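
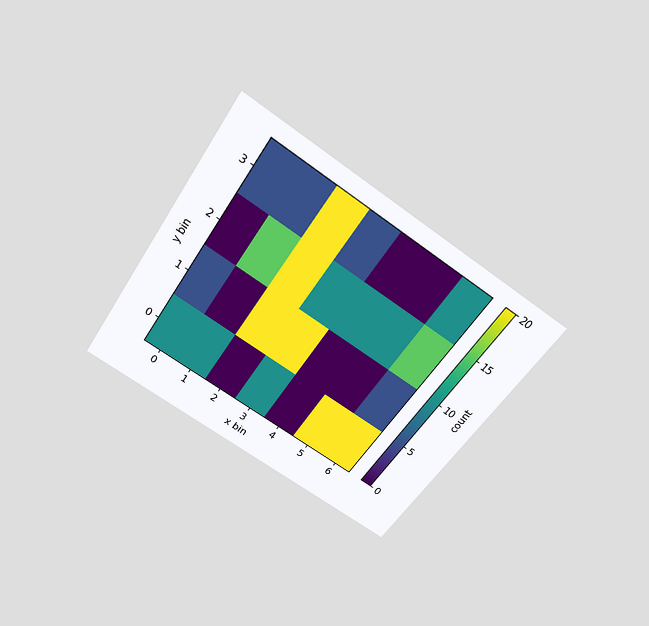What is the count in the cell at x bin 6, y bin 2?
15

The chart is tilted about 34° clockwise and viewed slightly from above. Matching the cell (6, 2) against the colorbar gives 15.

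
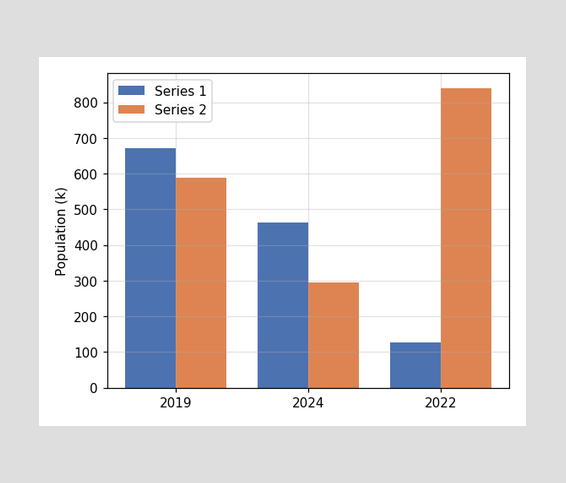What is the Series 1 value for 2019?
672k

The Series 1 bar at 2019 reaches 672k on the y-axis.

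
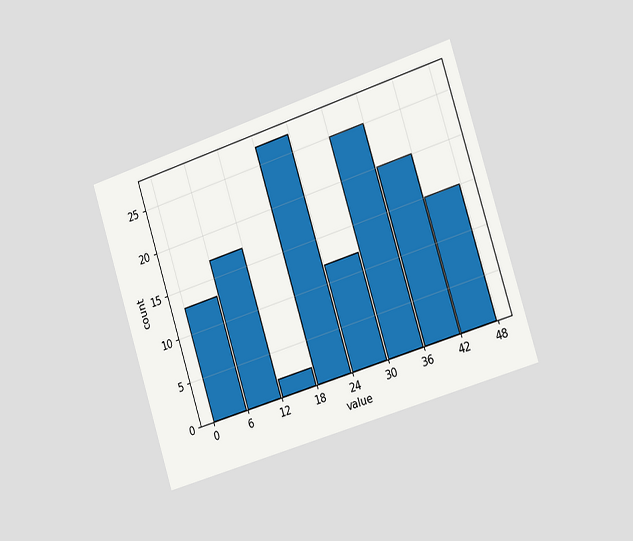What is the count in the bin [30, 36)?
25

The chart is tilted about 18° counter-clockwise and viewed slightly from the right. The [30, 36) bin has height 25.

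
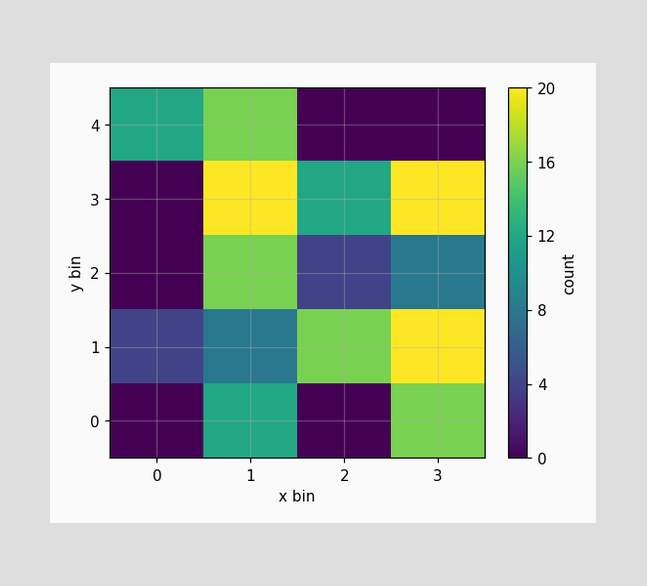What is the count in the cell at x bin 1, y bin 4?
16

Matching the cell (1, 4) against the colorbar gives 16.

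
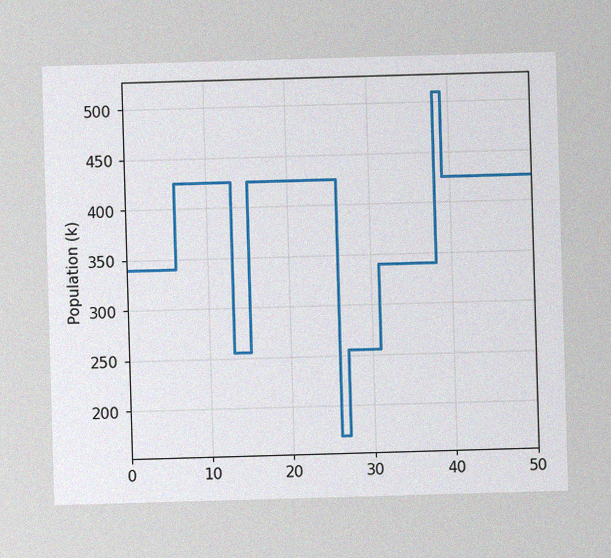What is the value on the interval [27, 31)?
The image has some photo noise and uneven lighting. On [27, 31) the step sits at 255k.

255k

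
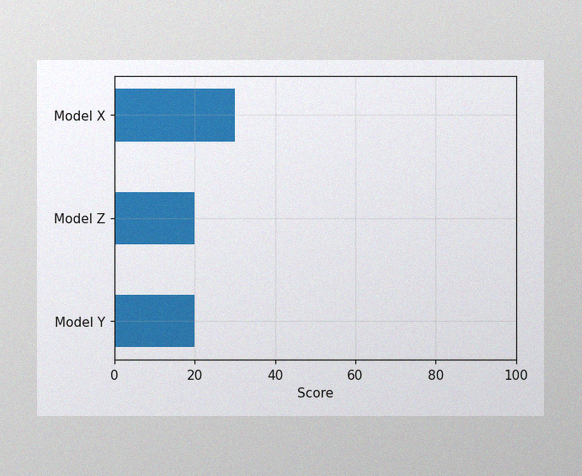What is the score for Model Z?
The image has some photo noise and uneven lighting. Reading along the chart's x-axis, the Model Z bar reaches 20.

20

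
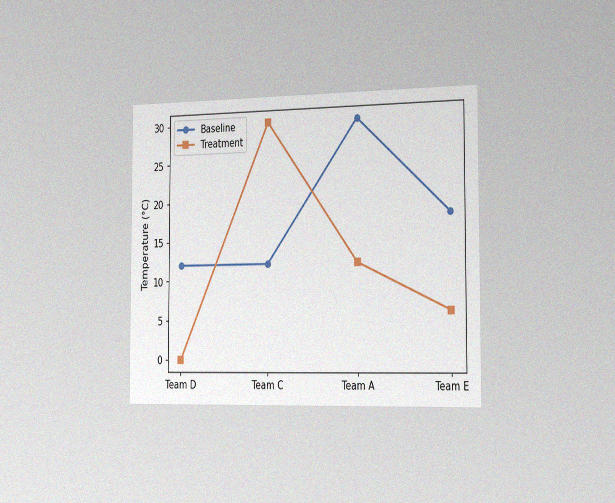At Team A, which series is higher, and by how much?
The chart is viewed slightly from the right, with some photo noise. At Team A, Baseline sits above the other line by 18°C.

Baseline, by 18°C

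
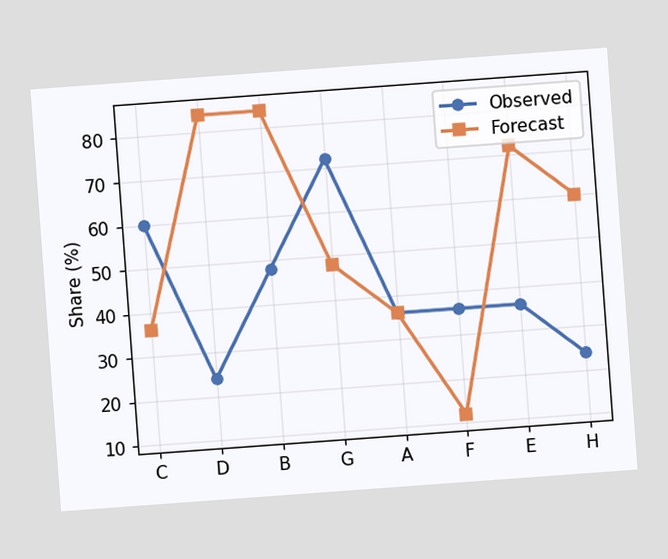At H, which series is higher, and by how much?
Forecast, by 36%

The chart is tilted about 4° counter-clockwise. At H, Forecast sits above the other line by 36%.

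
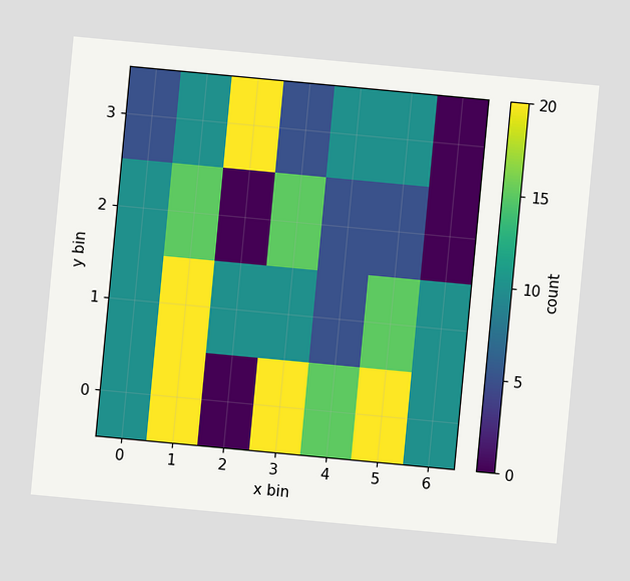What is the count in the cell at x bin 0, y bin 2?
10

The chart is tilted about 5° clockwise. Matching the cell (0, 2) against the colorbar gives 10.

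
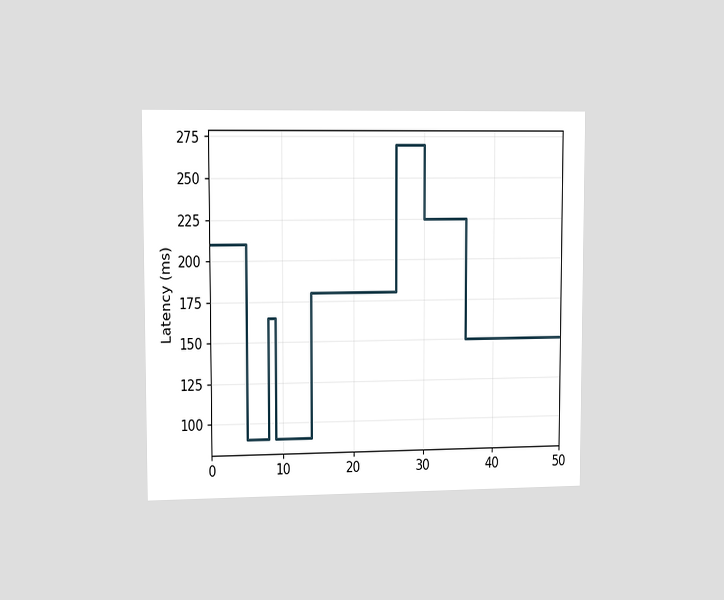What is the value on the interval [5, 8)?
90ms

The chart is viewed slightly from the left. On [5, 8) the step sits at 90ms.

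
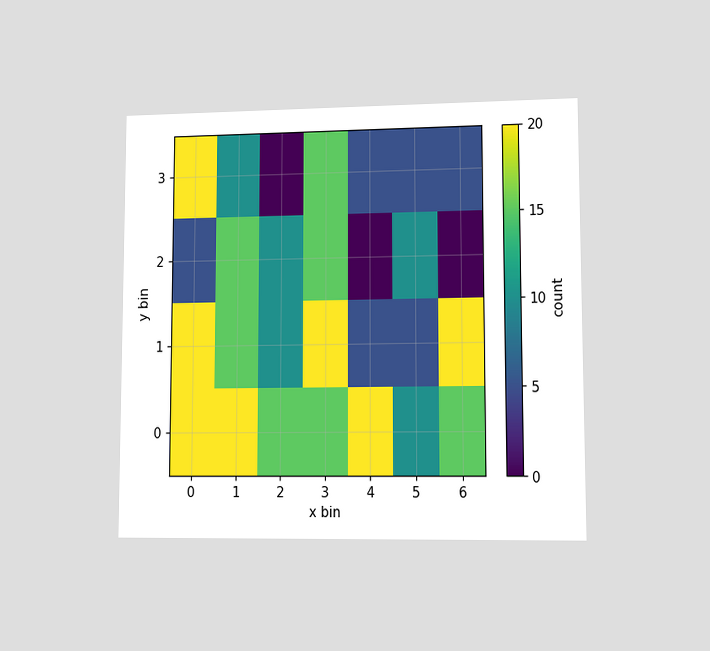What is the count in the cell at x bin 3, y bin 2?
15

The chart is viewed at a slight angle. Matching the cell (3, 2) against the colorbar gives 15.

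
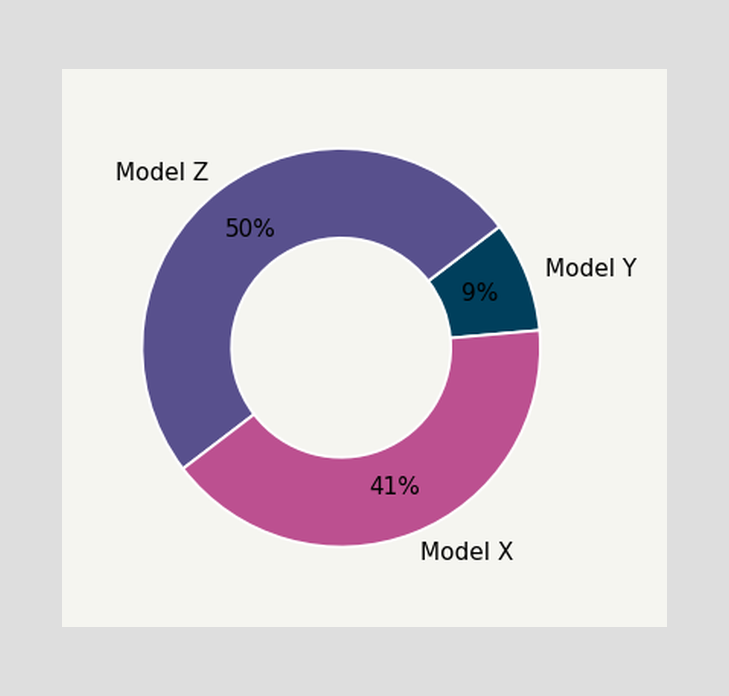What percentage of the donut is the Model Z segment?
The Model Z segment takes up 50% of the ring.

50%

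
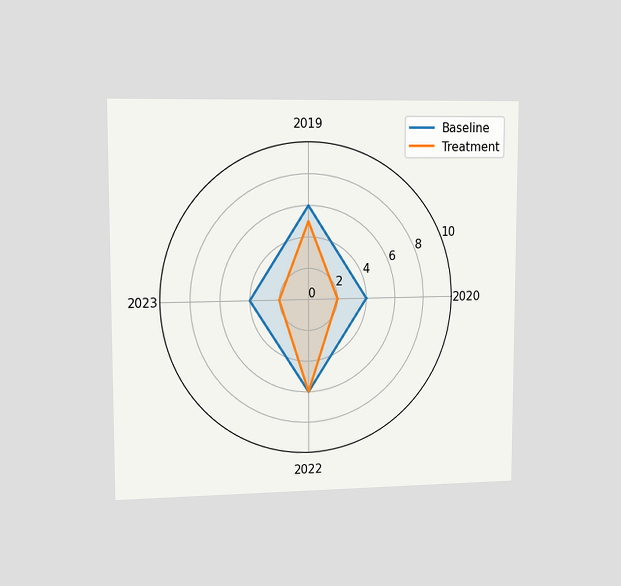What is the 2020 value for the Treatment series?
2

The chart is viewed slightly from the left. On the 2020 axis, Treatment reaches 2.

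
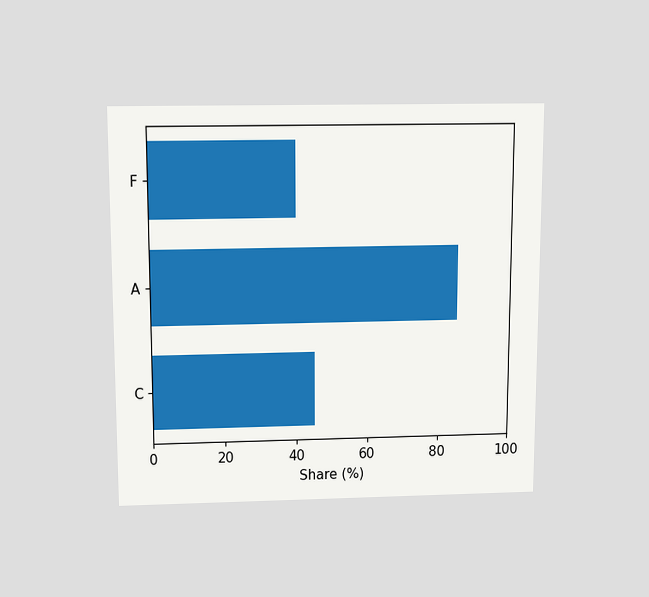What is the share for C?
45%

The chart is viewed slightly from above. Reading along the chart's x-axis, the C bar reaches 45%.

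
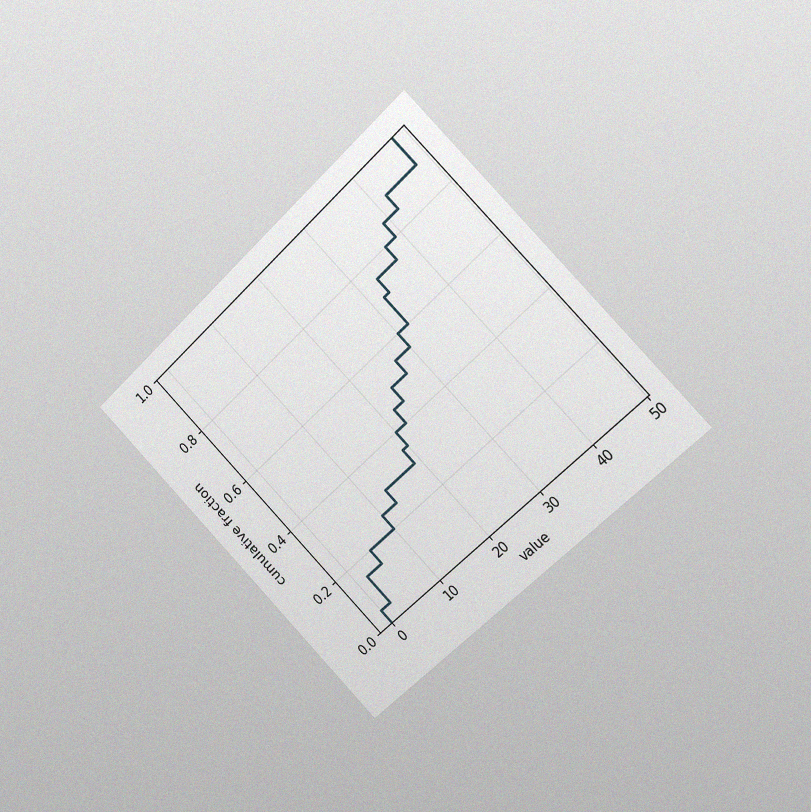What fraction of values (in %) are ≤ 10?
25%

The chart is tilted about 45° counter-clockwise and viewed slightly from the right, with some photo noise. At x=10 the ECDF step is at 25%.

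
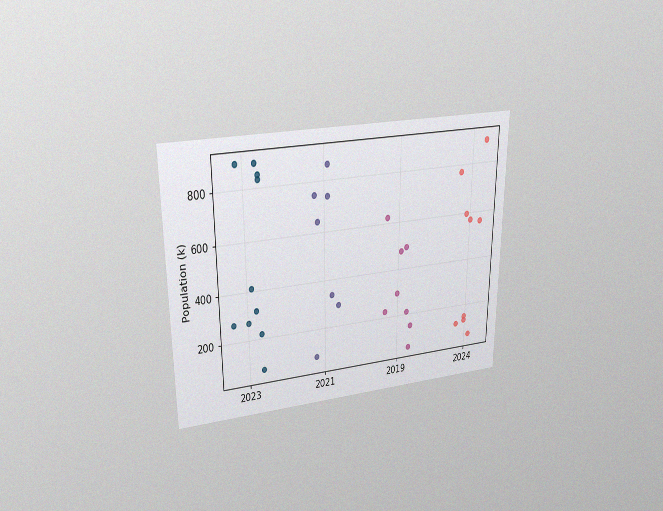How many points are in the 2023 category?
The chart is viewed slightly from above, with some photo noise. Counting the markers in the 2023 column gives 10.

10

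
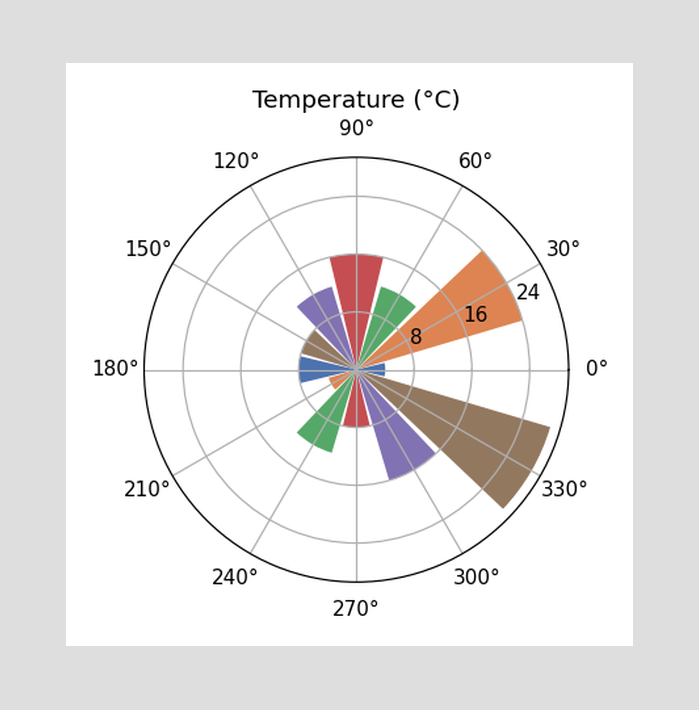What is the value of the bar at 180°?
The bar at 180° reaches 8°C on the radial axis.

8°C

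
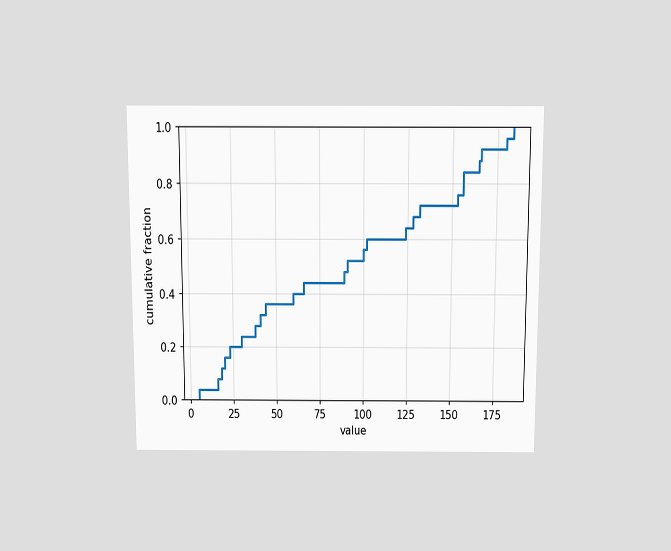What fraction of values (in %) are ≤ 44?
The chart is viewed slightly from above. At x=44 the ECDF step is at 36%.

36%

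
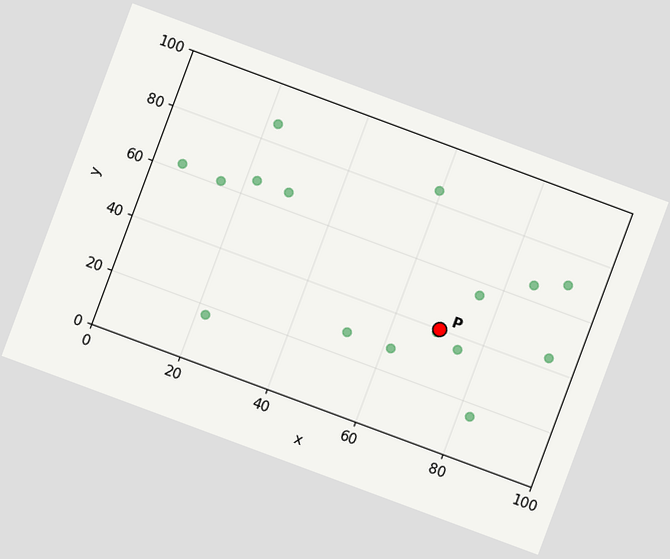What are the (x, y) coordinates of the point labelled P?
The chart is tilted about 20° clockwise. Following the gridlines from P to each axis, P sits at (70, 40).

(70, 40)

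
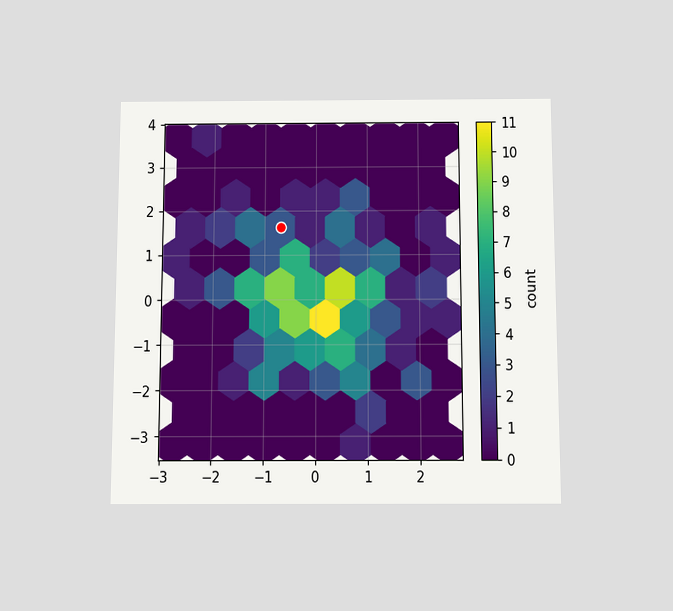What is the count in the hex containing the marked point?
The chart is viewed slightly from below. The marked hex reads 3 on the colorbar.

3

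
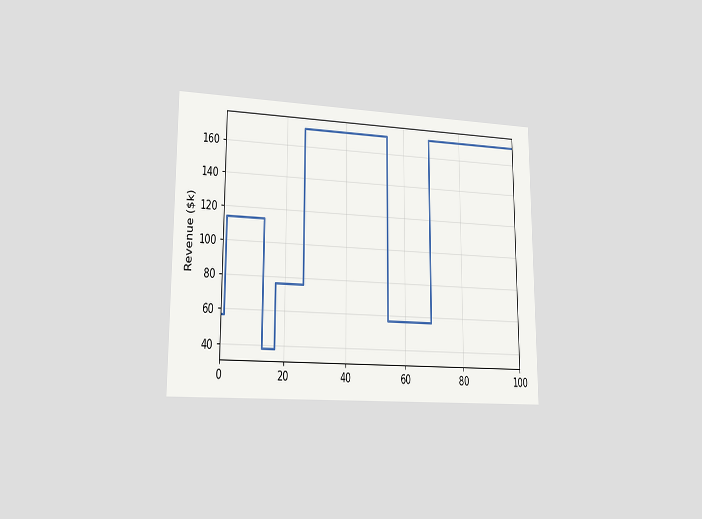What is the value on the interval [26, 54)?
The chart is viewed slightly from the left. On [26, 54) the step sits at $171k.

$171k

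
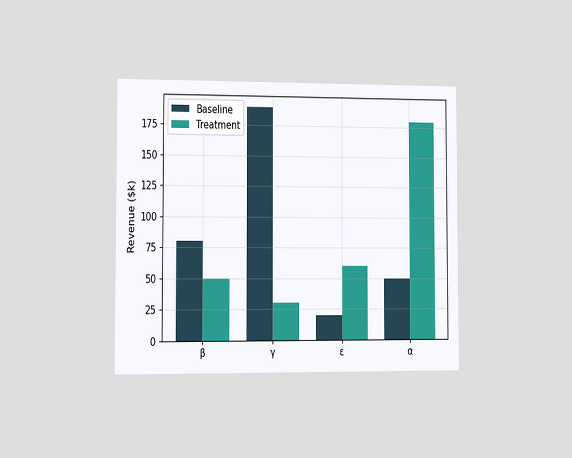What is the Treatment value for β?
The chart is viewed slightly from the left. The Treatment bar at β reaches $50k on the y-axis.

$50k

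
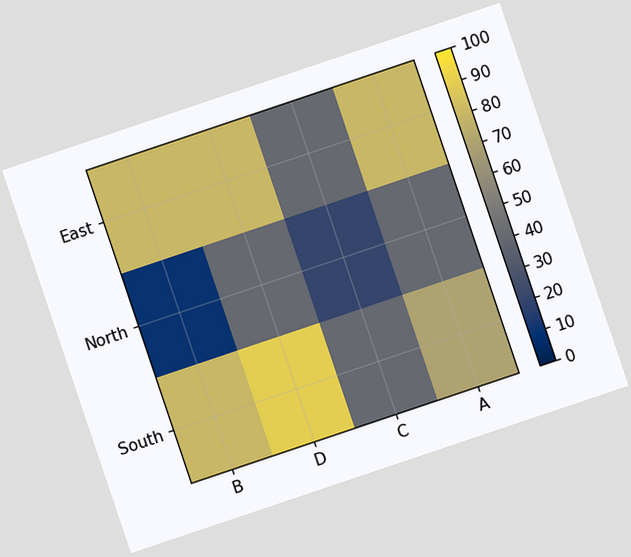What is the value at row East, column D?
80

The chart is tilted about 19° counter-clockwise. Matching cell (East, D) against the colorbar gives 80.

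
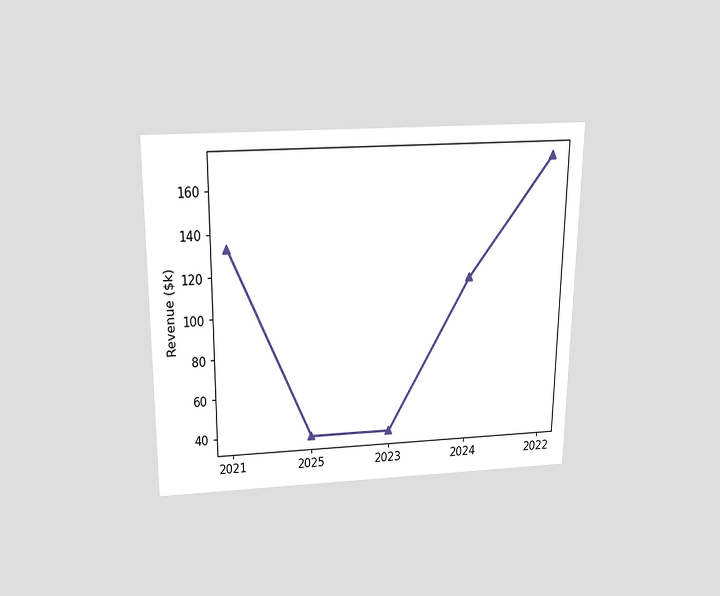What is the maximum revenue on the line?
The chart is viewed slightly from above. The highest point is at 2022, and reading across to the y-axis gives $171k.

$171k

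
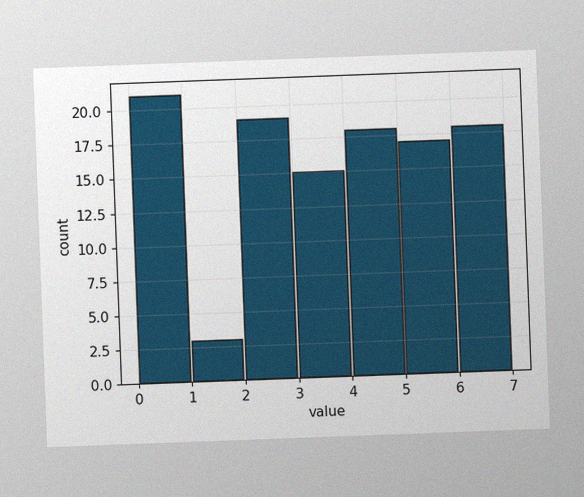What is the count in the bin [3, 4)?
15

The chart is tilted about 2° counter-clockwise, with some photo noise. The [3, 4) bin has height 15.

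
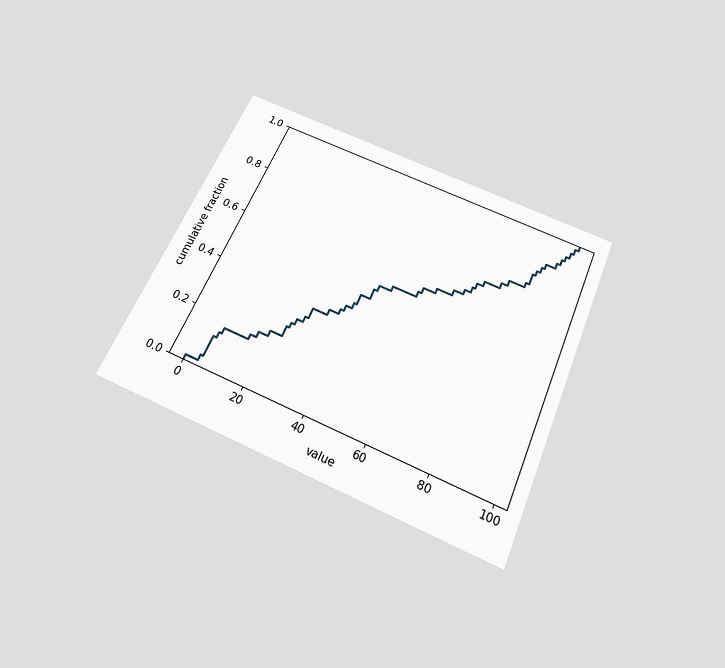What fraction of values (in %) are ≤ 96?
94%

The chart is tilted about 24° clockwise and viewed slightly from below. At x=96 the ECDF step is at 94%.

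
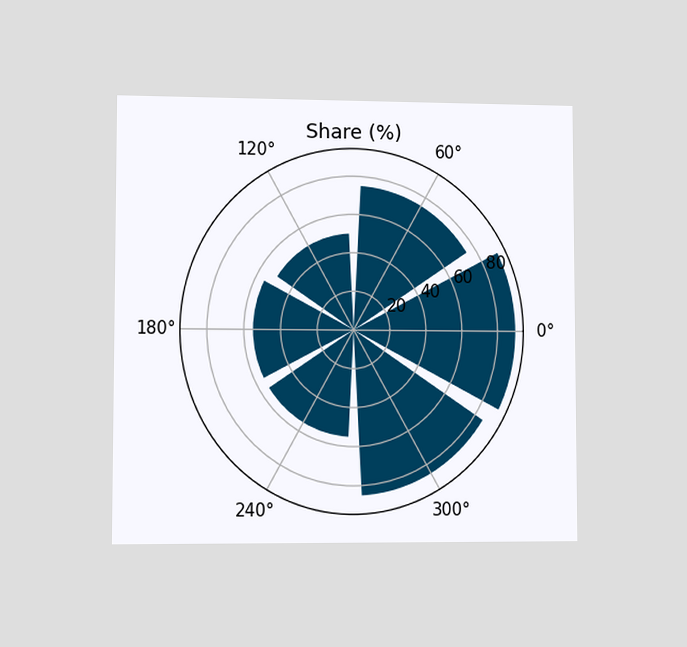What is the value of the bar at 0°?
90%

The chart is viewed at a slight angle. The bar at 0° reaches 90% on the radial axis.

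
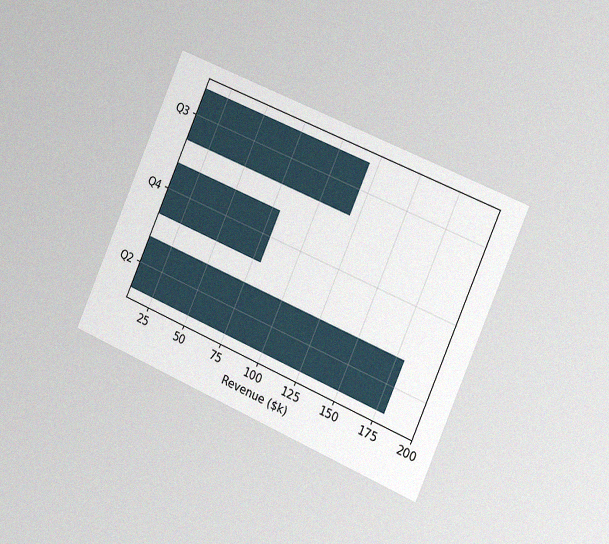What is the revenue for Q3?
The chart is tilted about 23° clockwise and viewed slightly from the right, with some photo noise. Reading along the chart's x-axis, the Q3 bar reaches $120k.

$120k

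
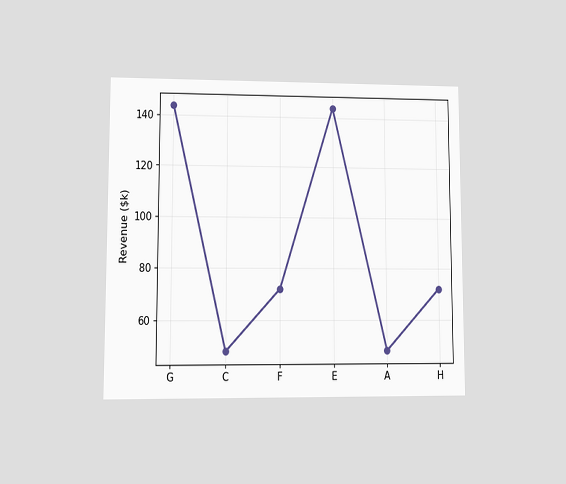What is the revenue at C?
The chart is viewed at a slight angle. At C, the line is at $48k.

$48k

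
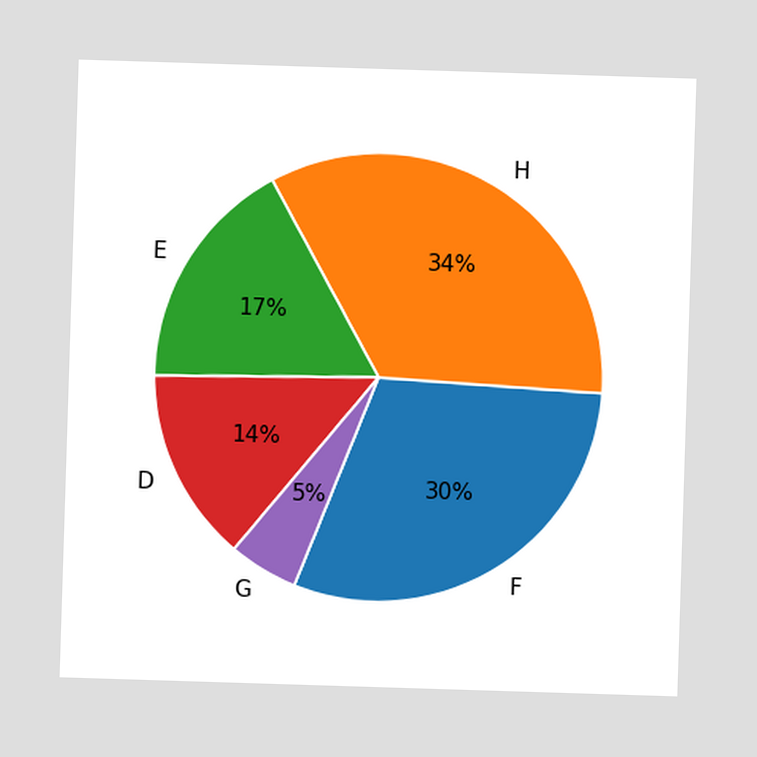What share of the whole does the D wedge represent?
14%

The D slice takes up 14% of the pie.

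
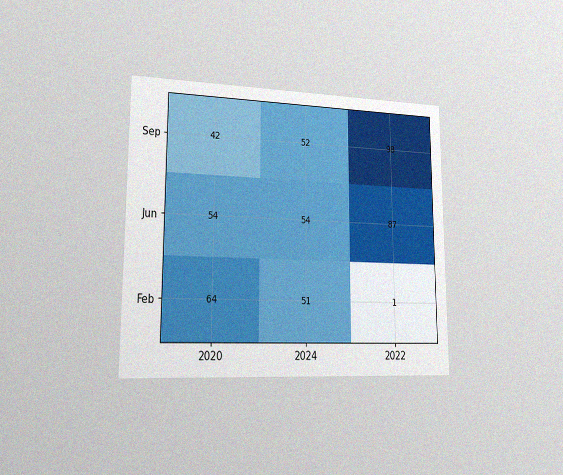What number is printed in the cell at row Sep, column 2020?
42

The chart is viewed slightly from the left, with some photo noise. The (Sep, 2020) cell reads 42.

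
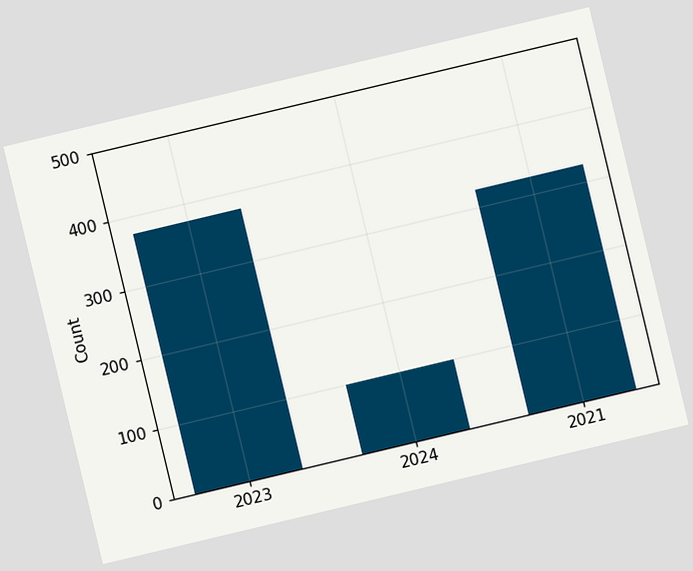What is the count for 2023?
375

The chart is tilted about 13° counter-clockwise. Reading along the chart's y-axis, the 2023 bar reaches 375.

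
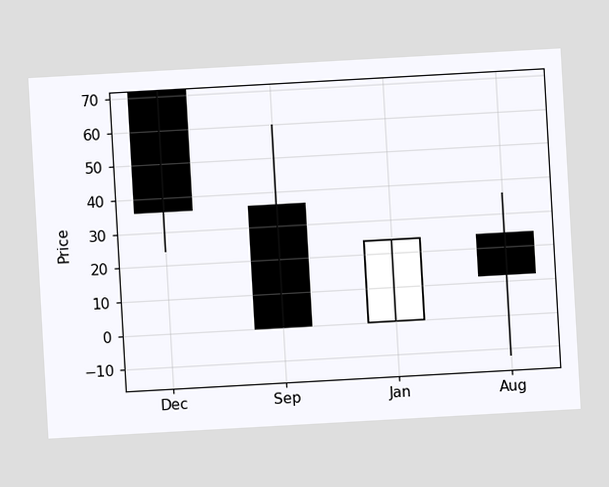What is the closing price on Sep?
The chart is tilted about 3° counter-clockwise. The Sep candle closes at 0.

0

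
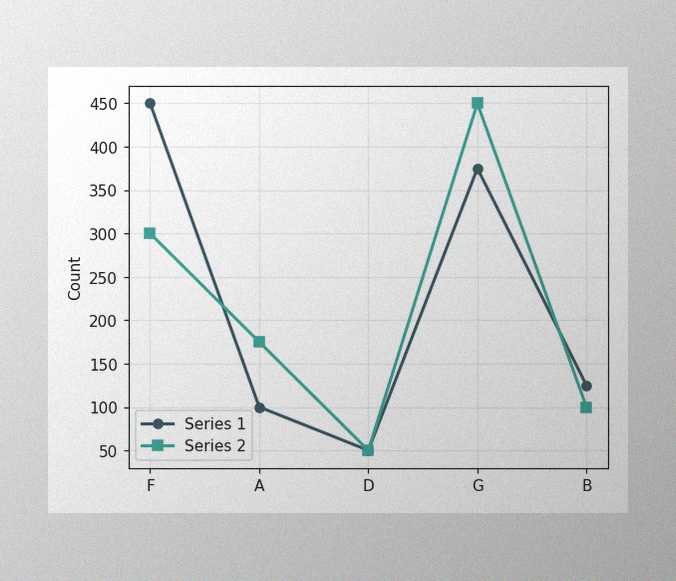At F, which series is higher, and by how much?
The image has some photo noise and uneven lighting. At F, Series 1 sits above the other line by 150.

Series 1, by 150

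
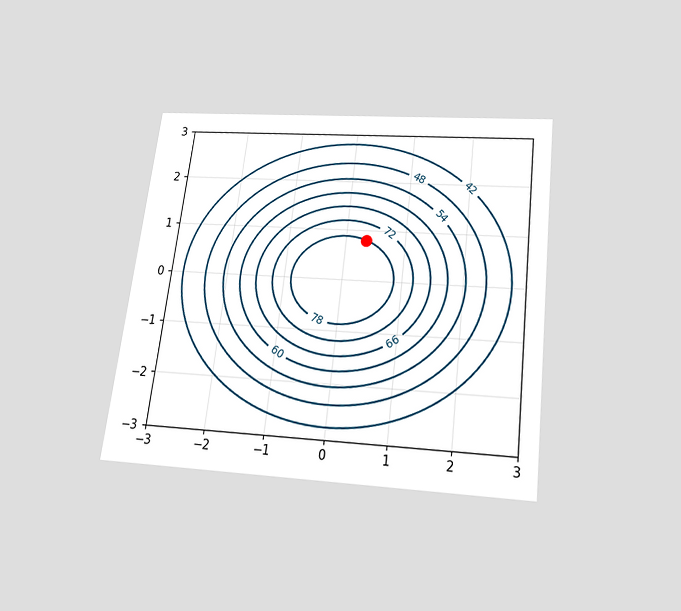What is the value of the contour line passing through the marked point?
78

The chart is tilted about 7° clockwise and viewed slightly from below. The marked point sits on the contour labelled 78.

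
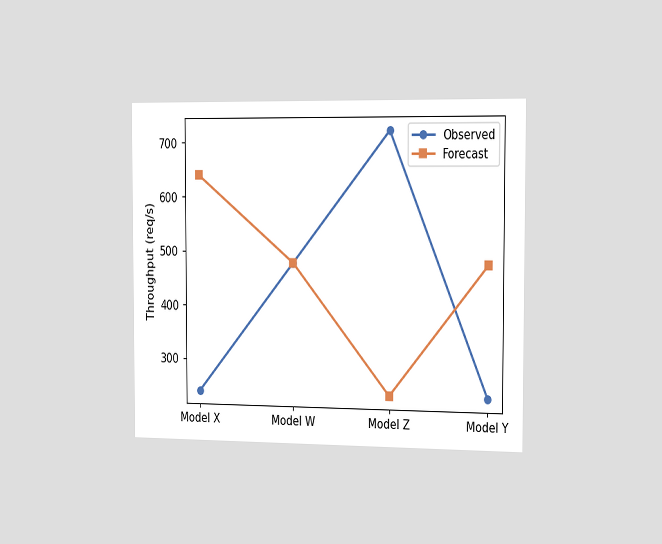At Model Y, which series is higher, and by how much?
The chart is viewed slightly from the right. At Model Y, Forecast sits above the other line by 240req/s.

Forecast, by 240req/s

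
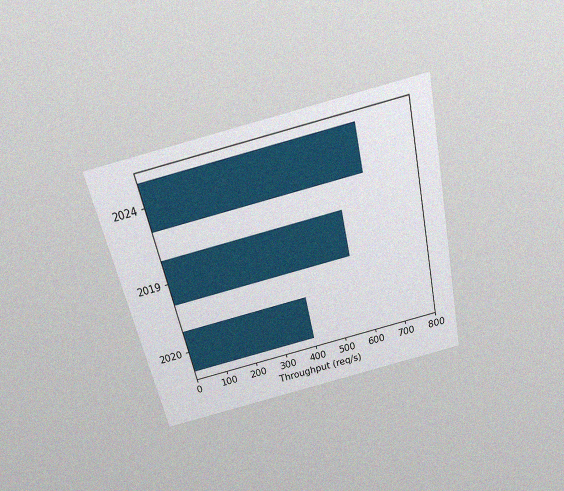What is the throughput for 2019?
The chart is tilted about 13° counter-clockwise and viewed slightly from above, with some photo noise. Reading along the chart's x-axis, the 2019 bar reaches 560req/s.

560req/s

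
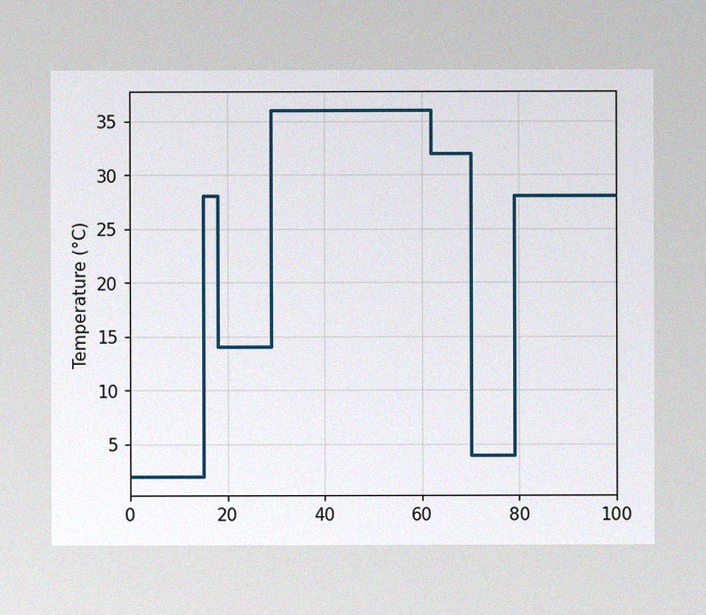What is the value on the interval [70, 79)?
4°C

The image has some photo noise and uneven lighting. On [70, 79) the step sits at 4°C.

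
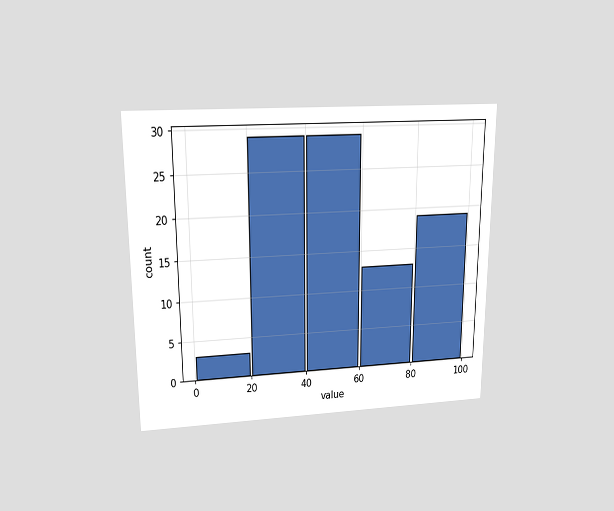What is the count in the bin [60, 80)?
The chart is viewed slightly from above. The [60, 80) bin has height 13.

13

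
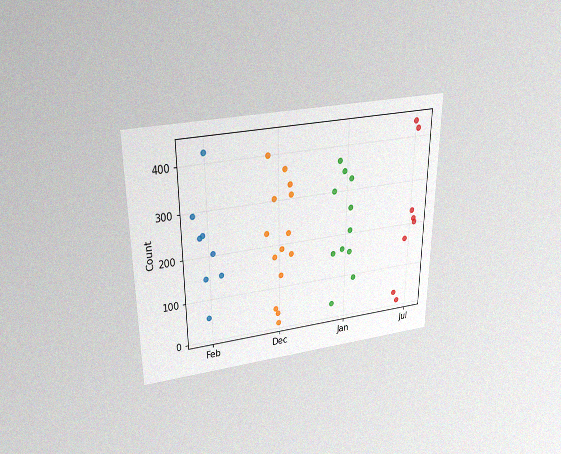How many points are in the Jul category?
8

The chart is viewed slightly from above, with some photo noise. Counting the markers in the Jul column gives 8.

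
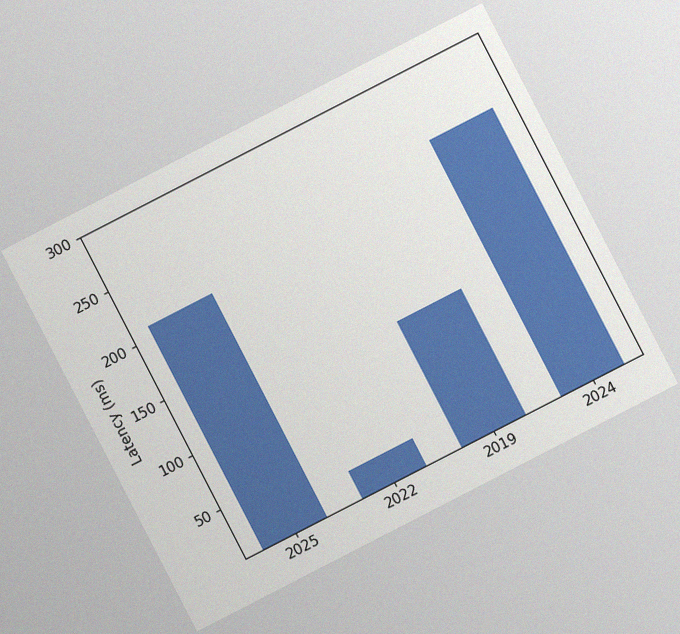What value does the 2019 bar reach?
The chart is tilted about 27° counter-clockwise, with some photo noise. Reading along the chart's y-axis, the 2019 bar reaches 120ms.

120ms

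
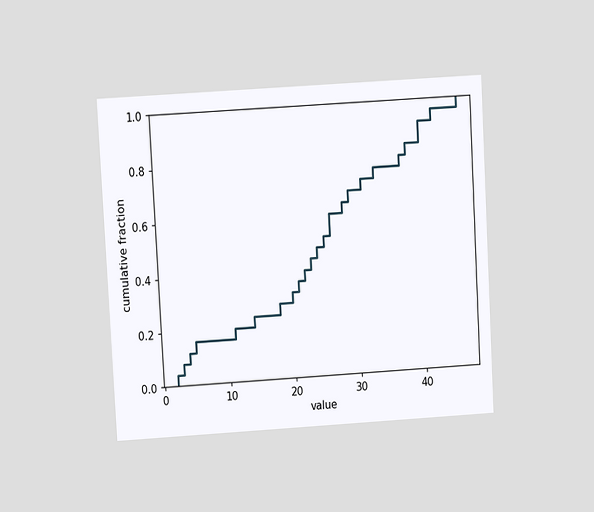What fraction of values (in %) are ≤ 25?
52%

The chart is tilted about 3° counter-clockwise and viewed at a slight angle. At x=25 the ECDF step is at 52%.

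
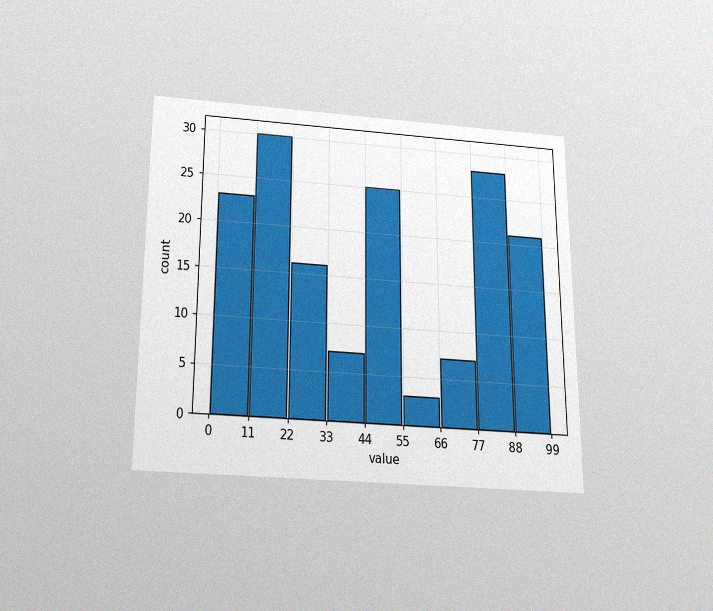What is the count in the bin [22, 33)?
The chart is viewed slightly from below, with some photo noise. The [22, 33) bin has height 16.

16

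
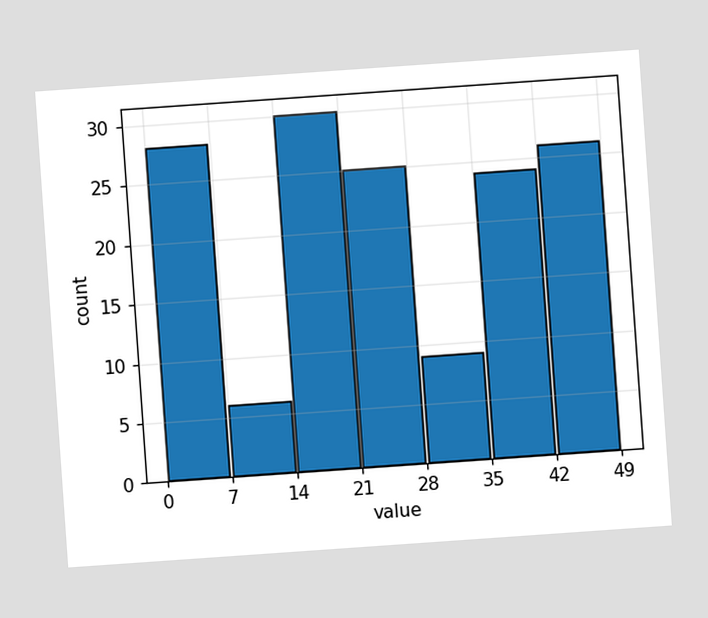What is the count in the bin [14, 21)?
The chart is tilted about 4° counter-clockwise. The [14, 21) bin has height 30.

30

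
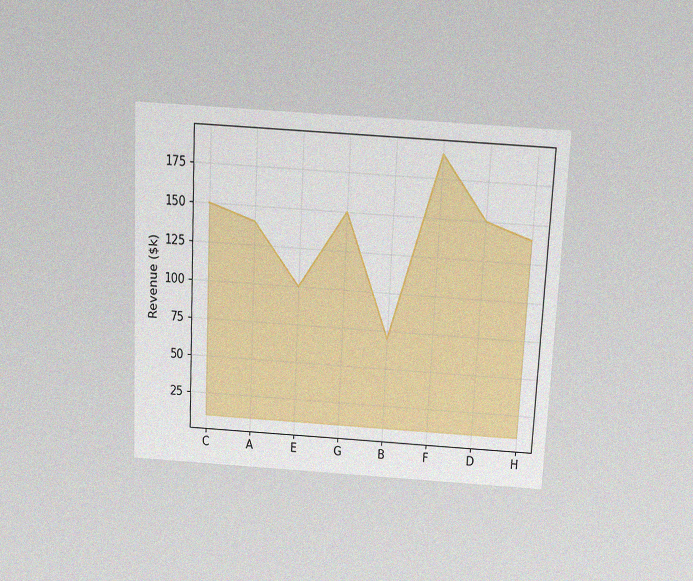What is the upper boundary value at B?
The chart is tilted about 3° clockwise and viewed slightly from above, with some photo noise. At B the upper boundary is at $70k.

$70k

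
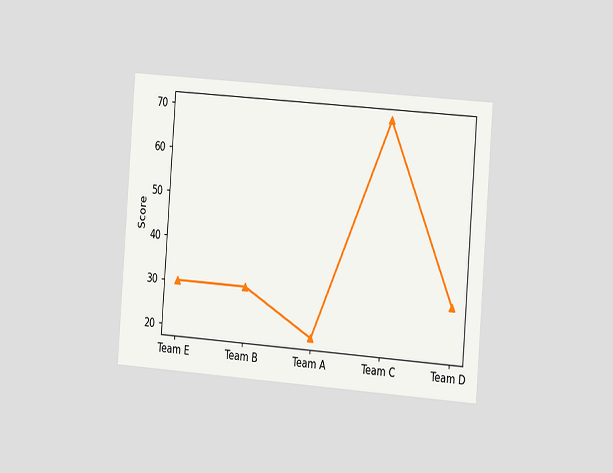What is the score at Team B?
30

The chart is tilted about 4° clockwise and viewed slightly from the right. At Team B, the line is at 30.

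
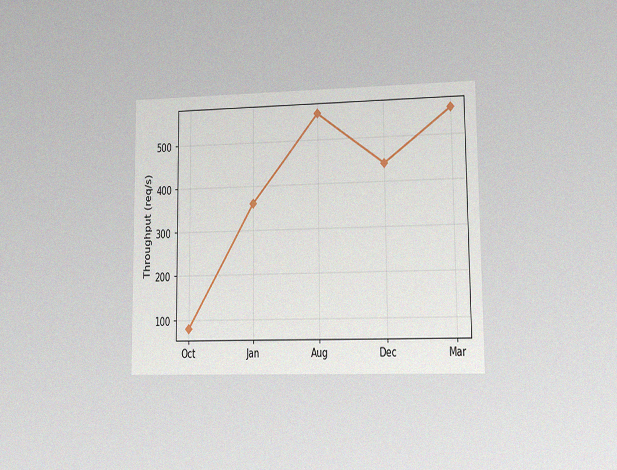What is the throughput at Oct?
80req/s

The chart is viewed at a slight angle, with some photo noise. At Oct, the line is at 80req/s.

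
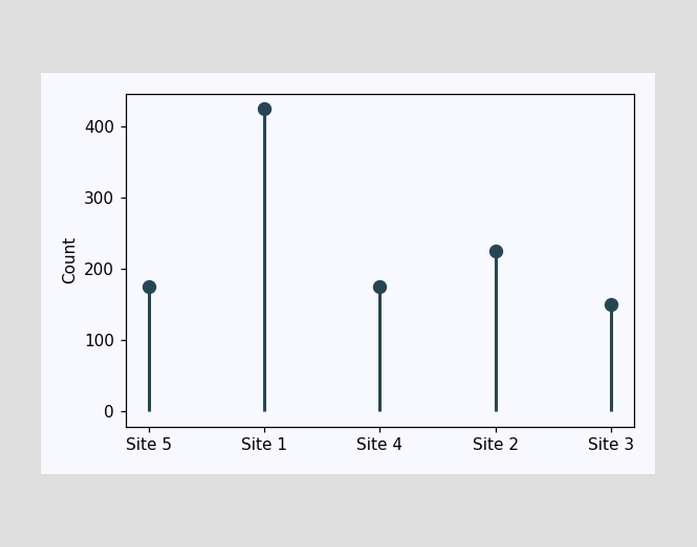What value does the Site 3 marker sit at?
The Site 3 marker sits at 150.

150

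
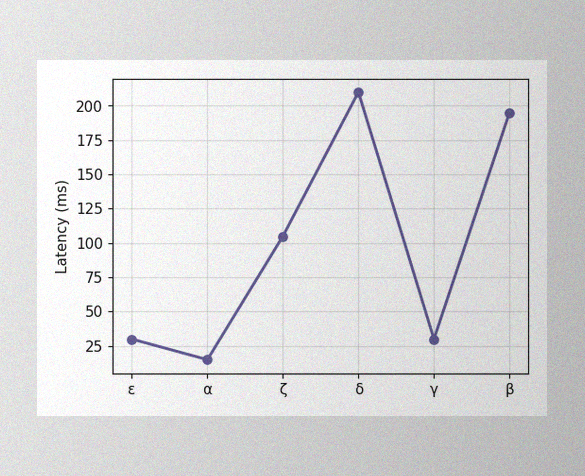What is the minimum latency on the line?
15ms

The image has some photo noise and uneven lighting. The lowest point is at α, and reading across to the y-axis gives 15ms.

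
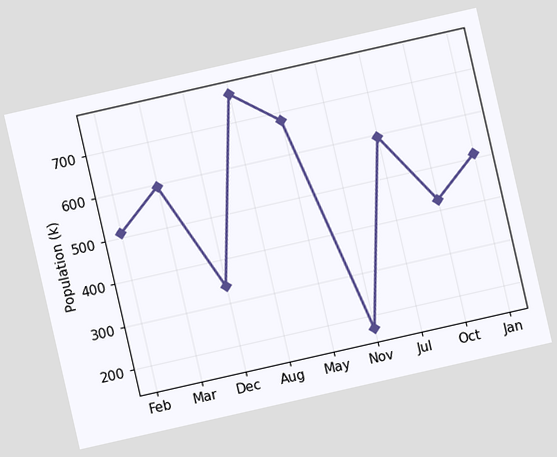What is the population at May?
The chart is tilted about 13° counter-clockwise. At May, the line is at 680k.

680k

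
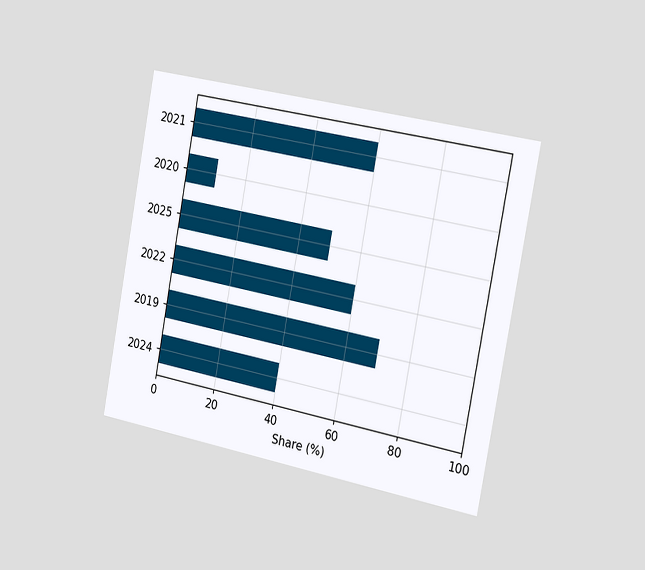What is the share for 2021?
The chart is tilted about 11° clockwise and viewed slightly from the right. Reading along the chart's x-axis, the 2021 bar reaches 60%.

60%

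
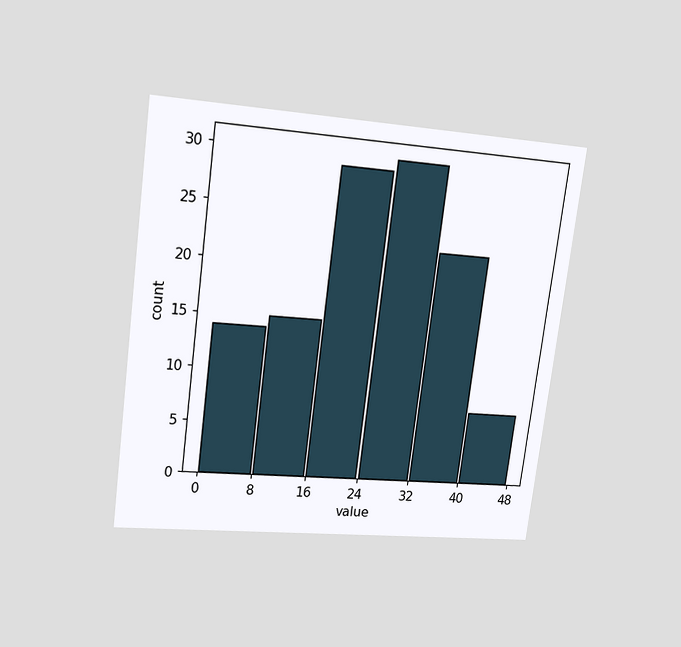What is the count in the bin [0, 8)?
The chart is tilted about 7° clockwise and viewed at a slight angle. The [0, 8) bin has height 14.

14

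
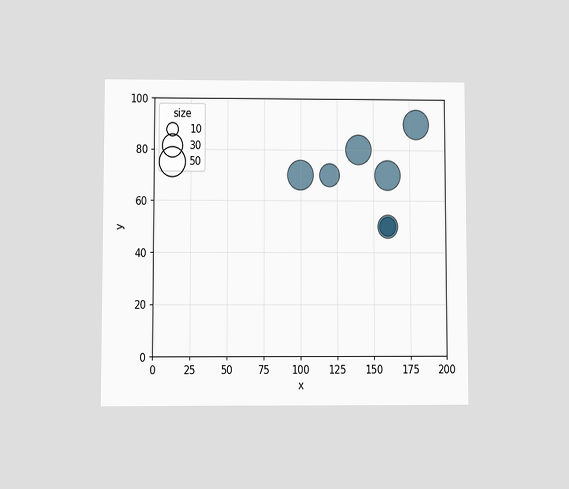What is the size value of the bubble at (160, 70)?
50

The chart is viewed at a slight angle. Matching the bubble at (160, 70) against the size legend gives 50.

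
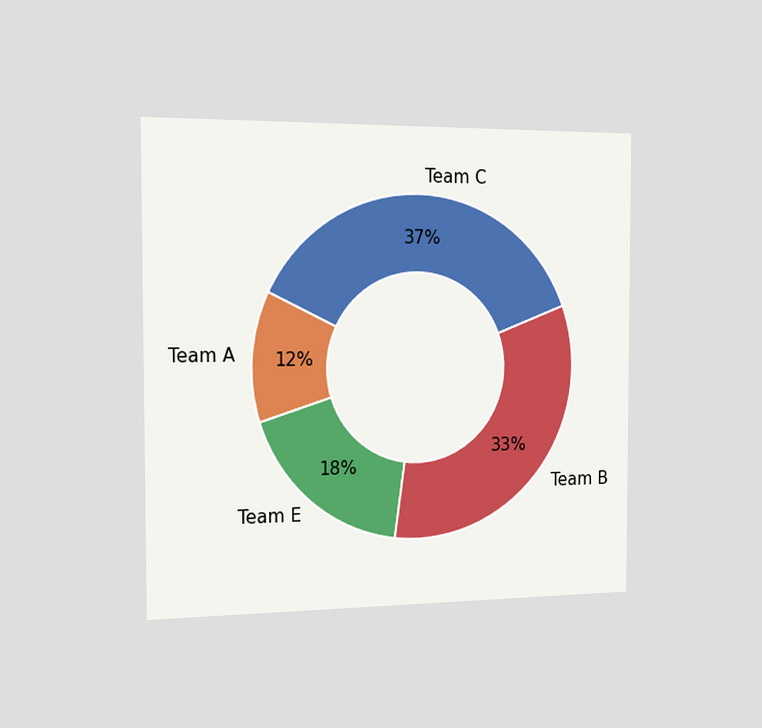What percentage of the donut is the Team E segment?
18%

The chart is viewed slightly from the left. The Team E segment takes up 18% of the ring.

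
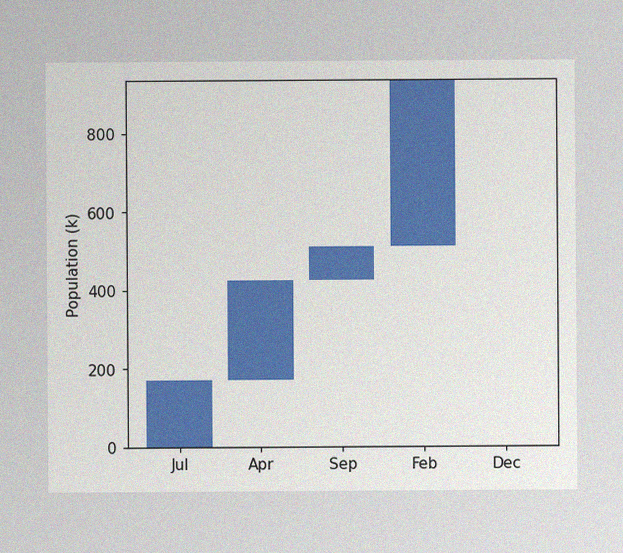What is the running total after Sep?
510k

The image has some photo noise and uneven lighting. After Sep the running total reaches 510k.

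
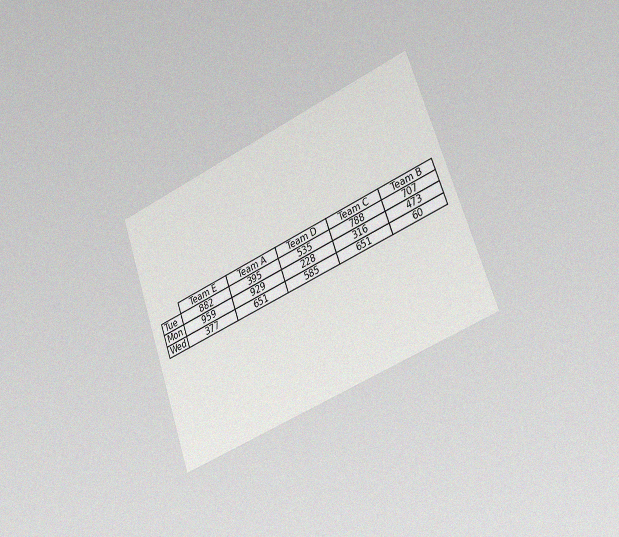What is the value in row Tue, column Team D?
The chart is tilted about 20° counter-clockwise and viewed slightly from the right, with some photo noise. The (Tue, Team D) cell reads 535.

535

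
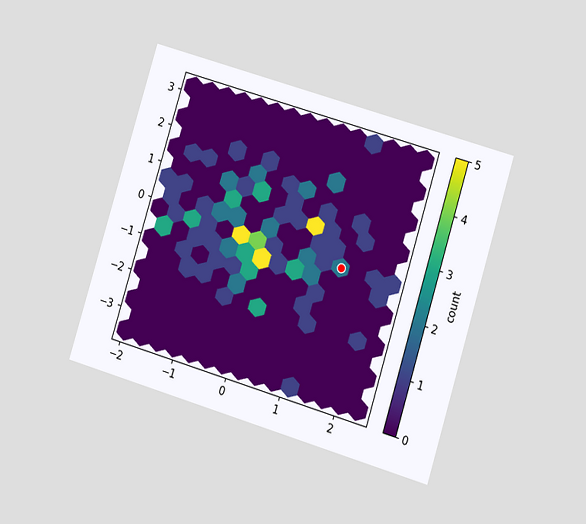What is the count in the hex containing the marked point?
2

The chart is tilted about 17° clockwise and viewed at a slight angle. The marked hex reads 2 on the colorbar.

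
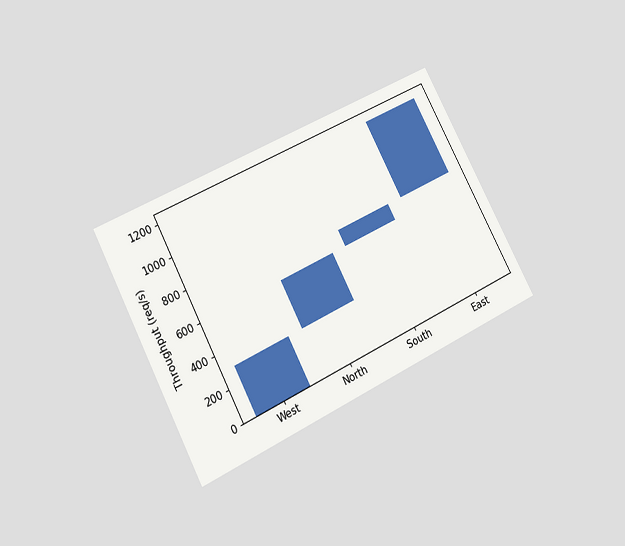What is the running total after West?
300req/s

The chart is tilted about 28° counter-clockwise and viewed slightly from below. After West the running total reaches 300req/s.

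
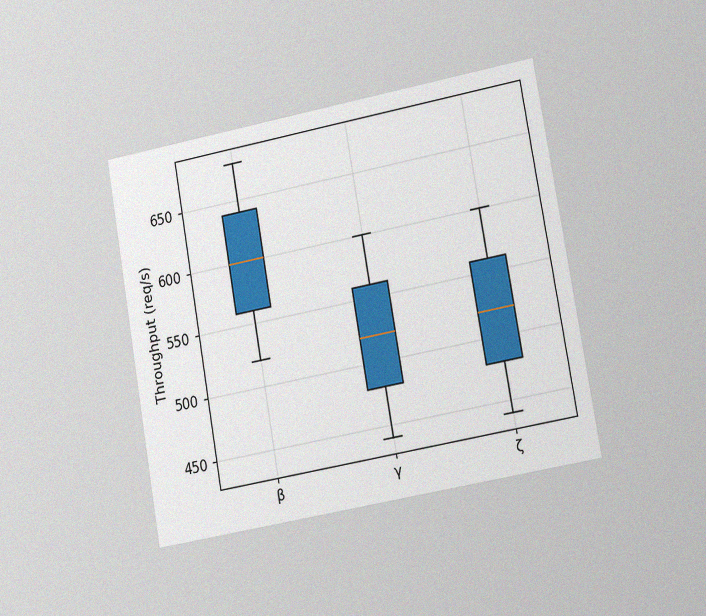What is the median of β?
600req/s

The chart is tilted about 10° counter-clockwise and viewed slightly from the right, with some photo noise. The median line in the β box sits at 600req/s.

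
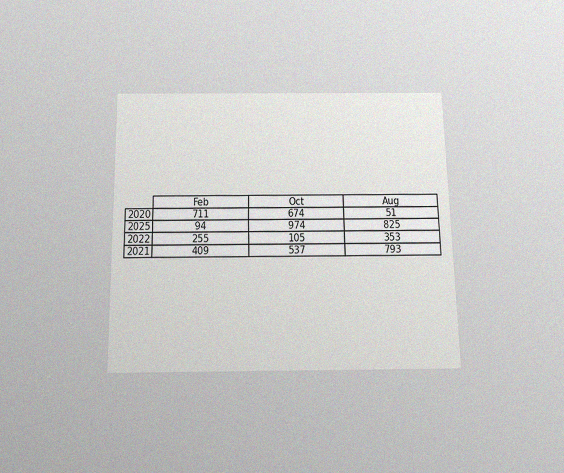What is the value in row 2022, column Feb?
255

The chart is viewed slightly from below, with some photo noise. The (2022, Feb) cell reads 255.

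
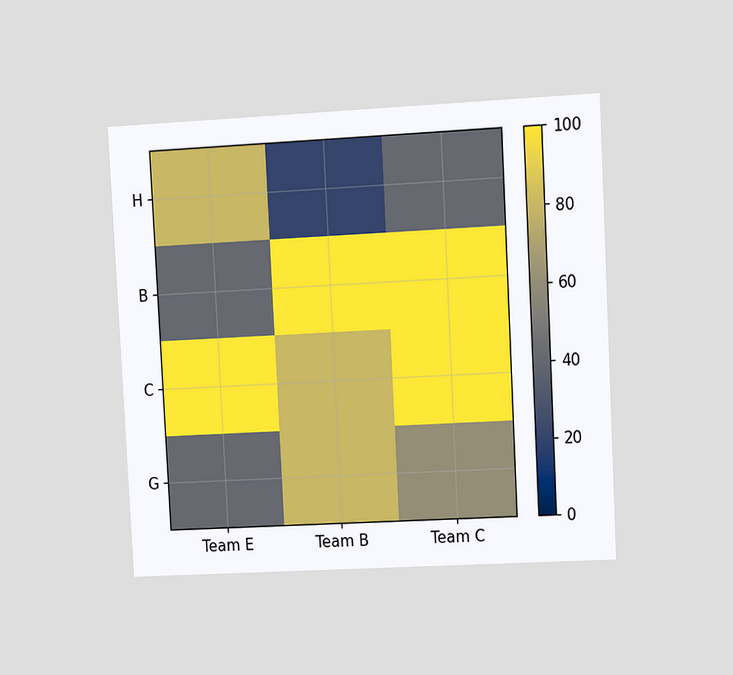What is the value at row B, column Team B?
100

The chart is tilted about 3° counter-clockwise and viewed at a slight angle. Matching cell (B, Team B) against the colorbar gives 100.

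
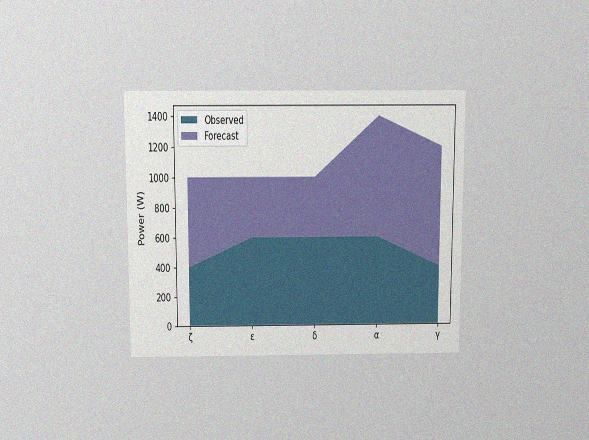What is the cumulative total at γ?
The chart is viewed slightly from above, with some photo noise. The stacked total at γ reaches 1200W.

1200W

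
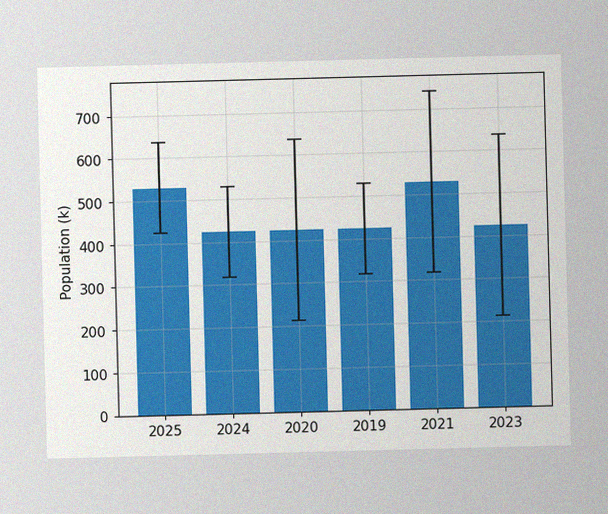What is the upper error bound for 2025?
636k

The image has some photo noise and uneven lighting. The 2025 bar's upper whisker reaches 636k.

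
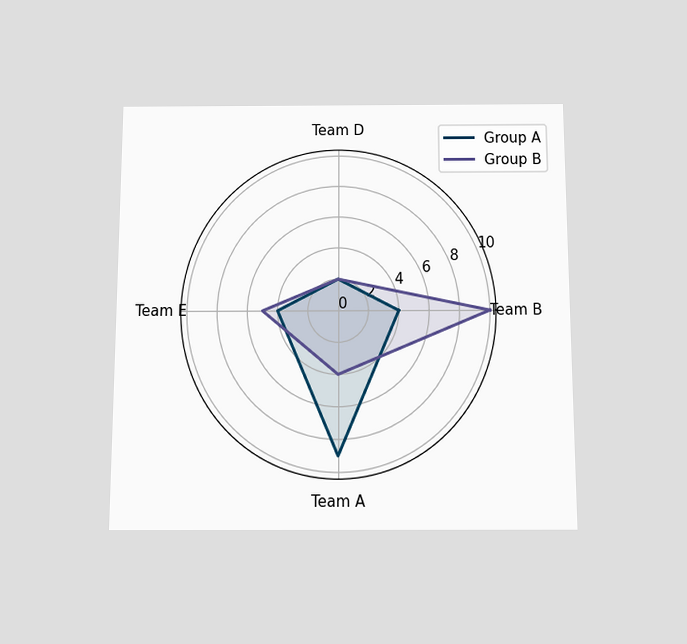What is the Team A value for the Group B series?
4

The chart is viewed slightly from below. On the Team A axis, Group B reaches 4.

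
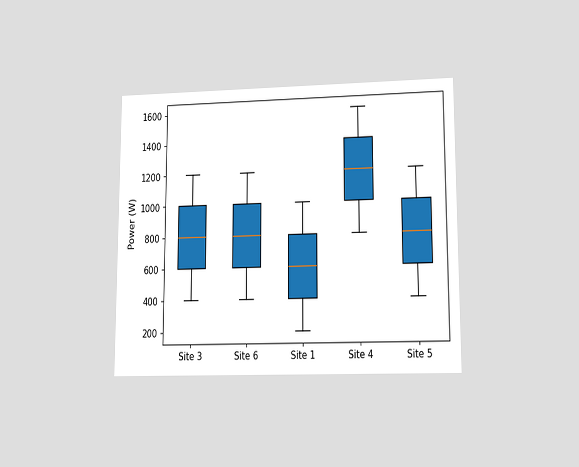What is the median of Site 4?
1200W

The chart is viewed at a slight angle. The median line in the Site 4 box sits at 1200W.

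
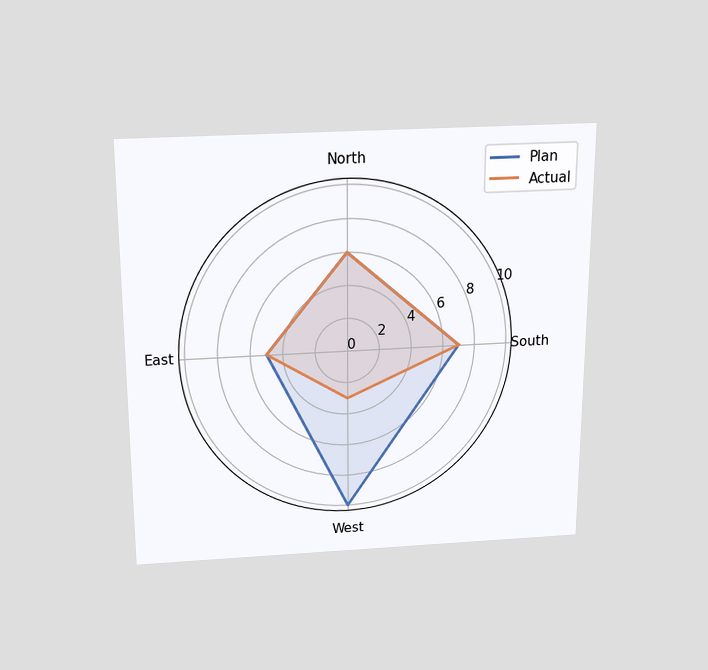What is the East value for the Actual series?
5

The chart is viewed slightly from above. On the East axis, Actual reaches 5.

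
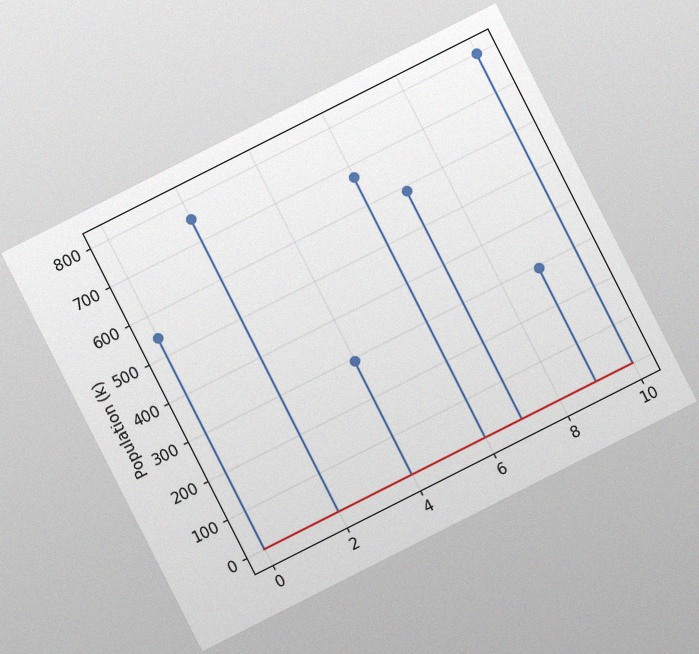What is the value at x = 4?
294k

The chart is tilted about 27° counter-clockwise, with some photo noise. The stem at x=4 reaches 294k.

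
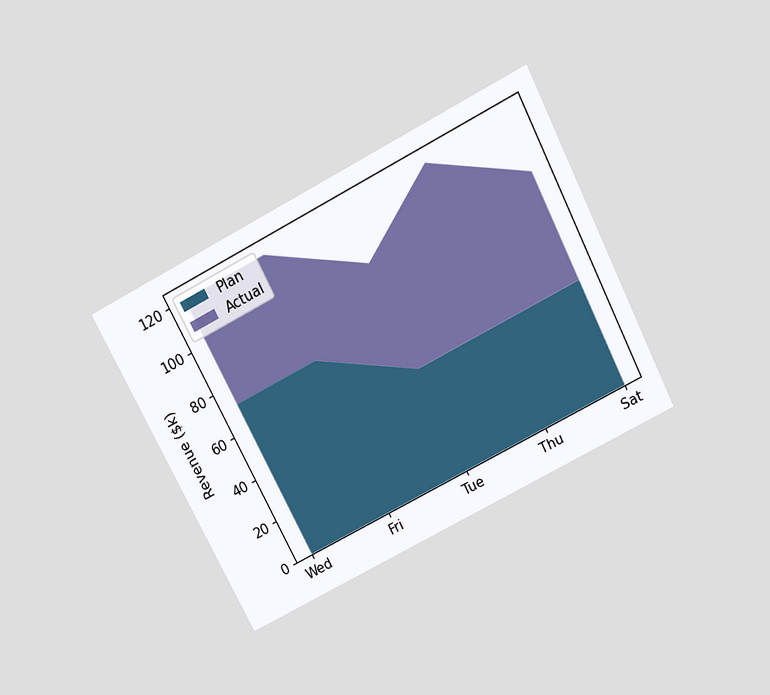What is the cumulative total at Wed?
$120k

The chart is tilted about 27° counter-clockwise and viewed slightly from above. The stacked total at Wed reaches $120k.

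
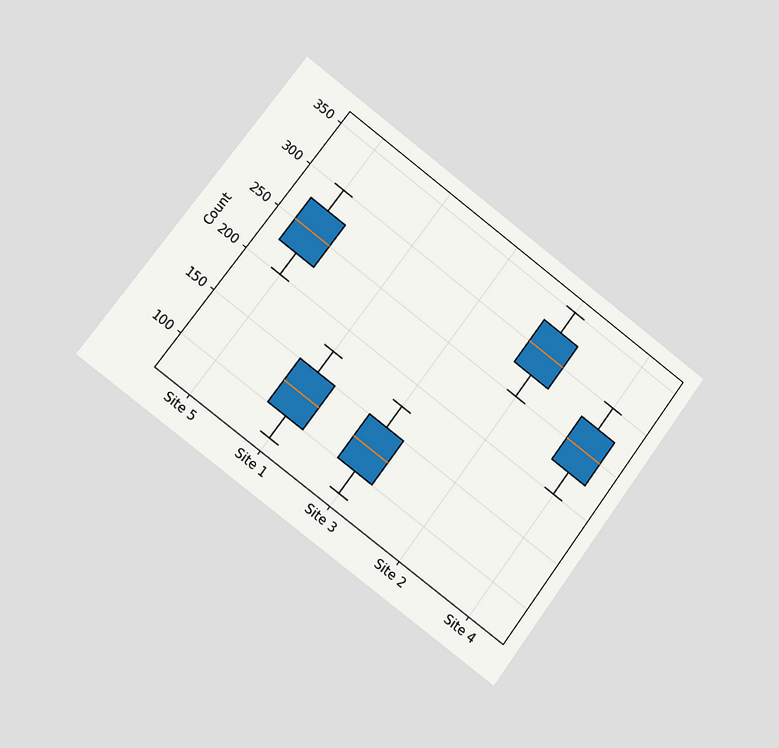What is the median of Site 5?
The chart is tilted about 37° clockwise and viewed at a slight angle. The median line in the Site 5 box sits at 250.

250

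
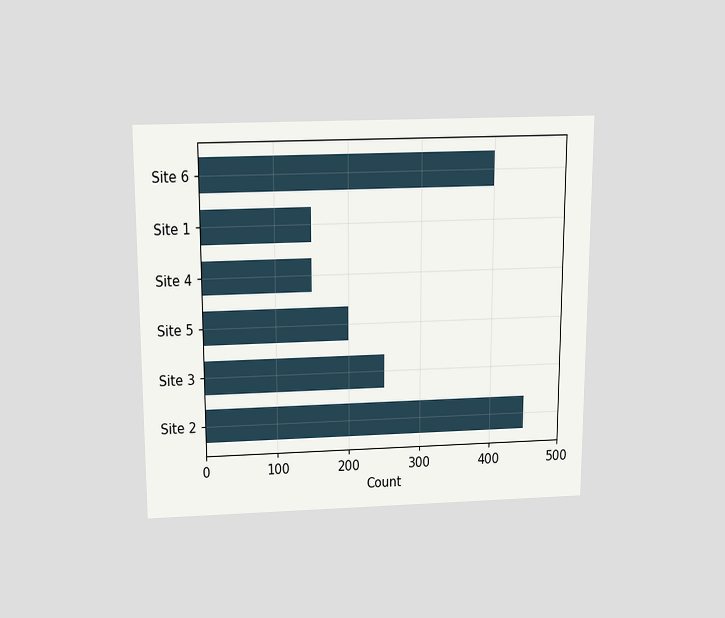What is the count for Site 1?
The chart is viewed slightly from above. Reading along the chart's x-axis, the Site 1 bar reaches 150.

150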